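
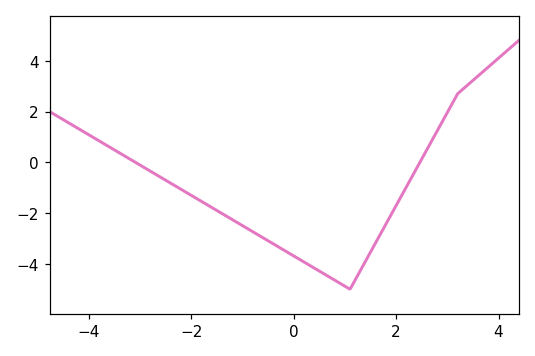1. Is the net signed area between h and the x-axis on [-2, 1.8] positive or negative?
negative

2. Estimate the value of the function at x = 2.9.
1.6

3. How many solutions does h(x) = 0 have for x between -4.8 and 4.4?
2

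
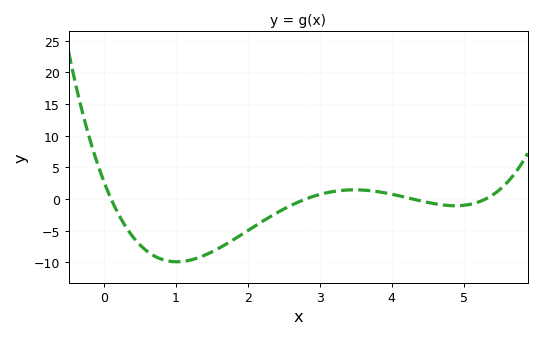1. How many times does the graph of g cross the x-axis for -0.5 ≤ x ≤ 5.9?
4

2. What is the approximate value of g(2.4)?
-2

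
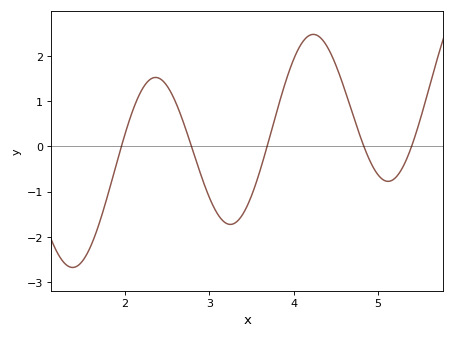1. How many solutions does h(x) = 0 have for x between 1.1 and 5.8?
5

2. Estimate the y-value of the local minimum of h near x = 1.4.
-2.7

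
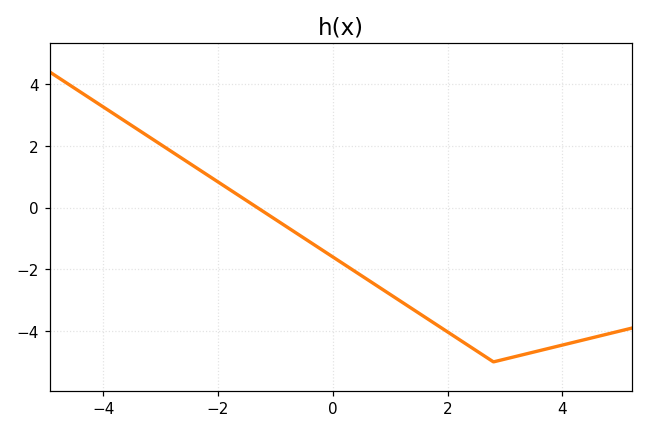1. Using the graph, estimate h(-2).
0.8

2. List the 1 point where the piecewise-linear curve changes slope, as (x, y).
(2.8, -5)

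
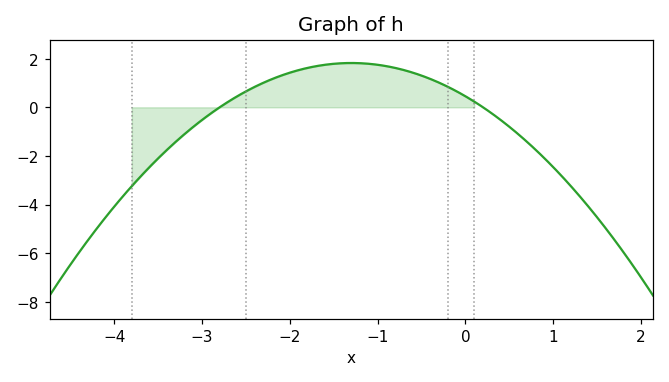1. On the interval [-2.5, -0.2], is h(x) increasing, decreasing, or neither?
neither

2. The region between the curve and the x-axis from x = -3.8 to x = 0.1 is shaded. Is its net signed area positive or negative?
positive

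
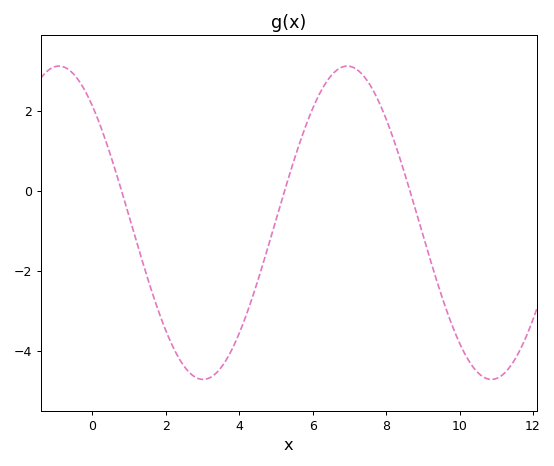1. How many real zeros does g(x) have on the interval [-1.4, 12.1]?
3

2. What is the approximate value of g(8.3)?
1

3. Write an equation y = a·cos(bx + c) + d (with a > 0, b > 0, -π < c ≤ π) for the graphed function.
y = 3.92cos(0.8x + 0.73) - 0.8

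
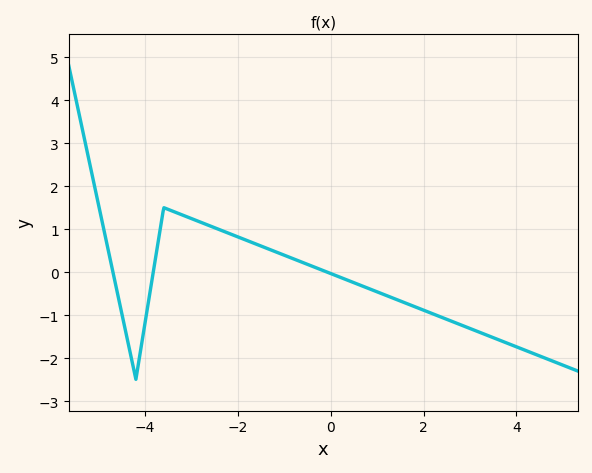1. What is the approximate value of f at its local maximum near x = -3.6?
1.5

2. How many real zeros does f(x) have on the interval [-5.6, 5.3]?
3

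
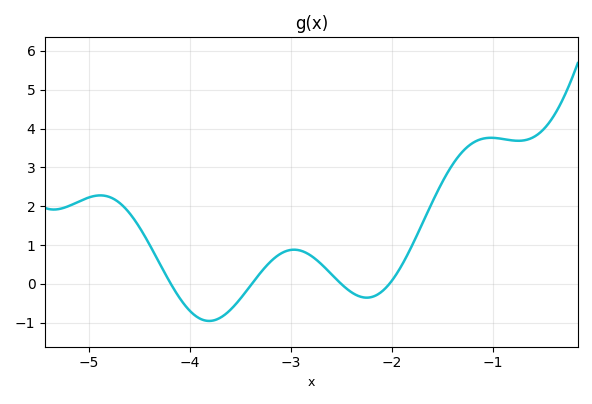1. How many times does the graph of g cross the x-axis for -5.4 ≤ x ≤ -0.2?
4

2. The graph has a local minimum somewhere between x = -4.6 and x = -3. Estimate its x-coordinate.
-3.8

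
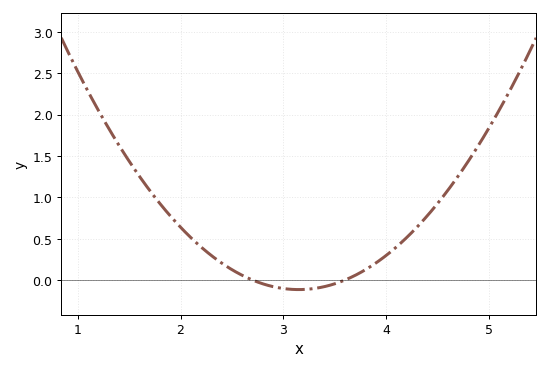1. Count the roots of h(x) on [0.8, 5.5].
2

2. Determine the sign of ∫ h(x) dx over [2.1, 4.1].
positive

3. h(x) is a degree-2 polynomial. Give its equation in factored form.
y = 0.57(x - 2.7)(x - 3.6)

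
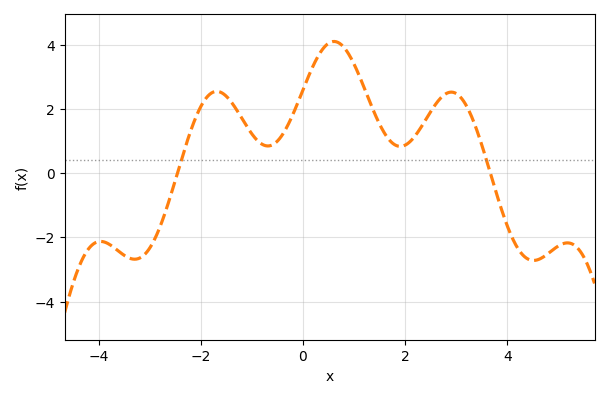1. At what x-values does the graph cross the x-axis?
-2.4, 3.6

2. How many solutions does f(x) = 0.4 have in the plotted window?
2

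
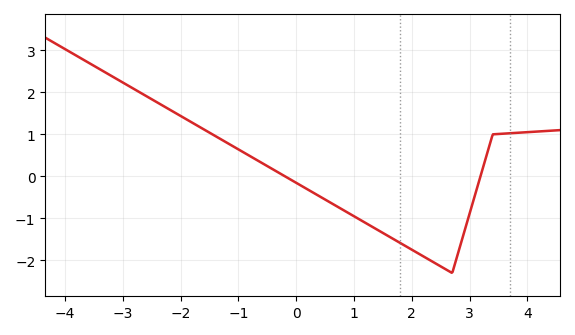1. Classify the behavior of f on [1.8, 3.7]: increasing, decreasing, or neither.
neither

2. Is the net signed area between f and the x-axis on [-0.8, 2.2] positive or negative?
negative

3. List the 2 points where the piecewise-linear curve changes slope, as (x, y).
(2.7, -2.3); (3.4, 1)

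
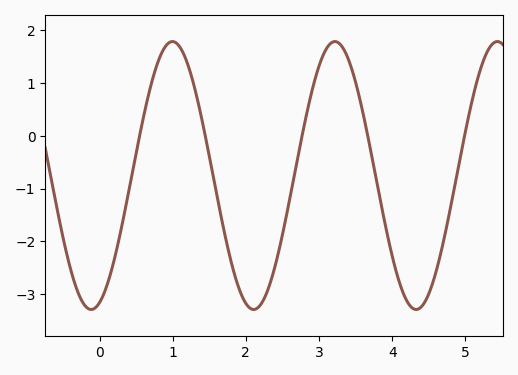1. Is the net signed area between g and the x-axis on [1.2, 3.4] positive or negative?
negative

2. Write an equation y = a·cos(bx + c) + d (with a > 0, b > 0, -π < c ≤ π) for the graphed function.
y = 2.54cos(2.8x - 2.8) - 0.75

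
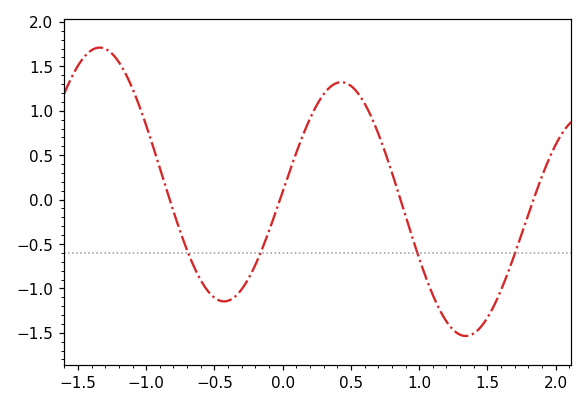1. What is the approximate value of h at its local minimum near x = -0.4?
-1.15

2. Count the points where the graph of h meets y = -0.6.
4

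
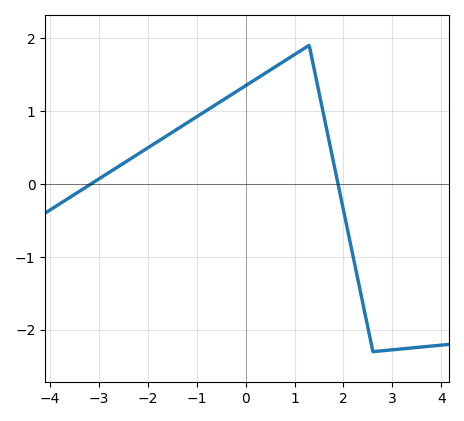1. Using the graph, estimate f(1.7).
0.6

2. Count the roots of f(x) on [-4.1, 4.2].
2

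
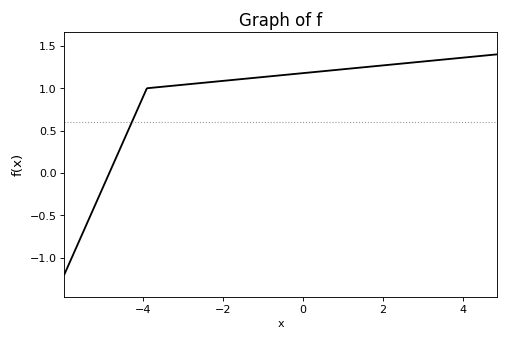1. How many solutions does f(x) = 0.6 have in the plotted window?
1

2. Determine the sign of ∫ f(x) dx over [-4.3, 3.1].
positive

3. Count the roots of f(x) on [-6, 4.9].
1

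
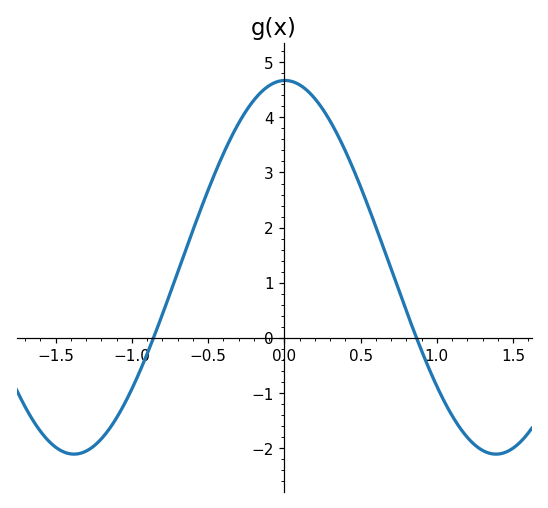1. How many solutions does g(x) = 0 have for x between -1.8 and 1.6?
2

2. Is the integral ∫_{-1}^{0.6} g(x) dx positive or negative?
positive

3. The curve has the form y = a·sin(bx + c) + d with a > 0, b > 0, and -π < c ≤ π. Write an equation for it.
y = 3.39sin(2.27x + 1.56) + 1.28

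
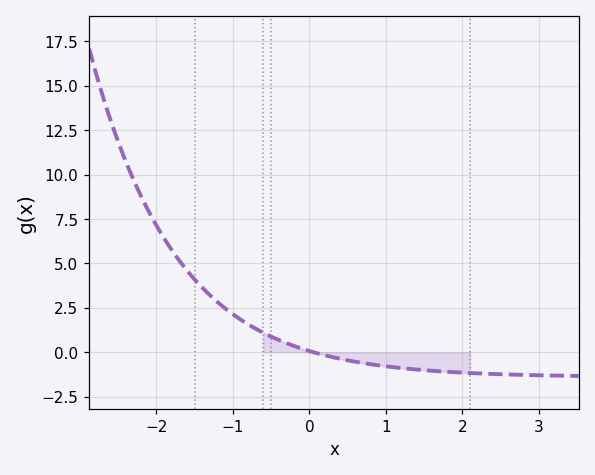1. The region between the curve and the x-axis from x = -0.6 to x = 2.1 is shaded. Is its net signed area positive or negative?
negative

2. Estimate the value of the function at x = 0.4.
-0.366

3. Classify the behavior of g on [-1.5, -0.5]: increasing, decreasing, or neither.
decreasing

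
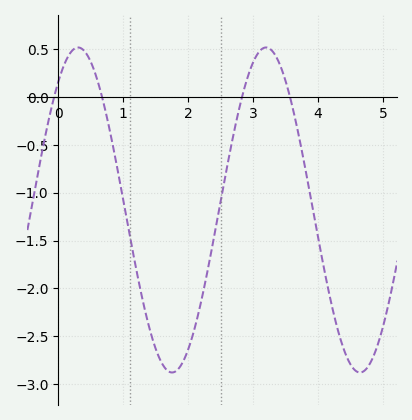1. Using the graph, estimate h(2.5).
-1.09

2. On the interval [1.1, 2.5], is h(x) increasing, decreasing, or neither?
neither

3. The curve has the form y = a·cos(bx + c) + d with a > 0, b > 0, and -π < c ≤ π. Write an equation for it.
y = 1.7cos(2.17x - 0.66) - 1.18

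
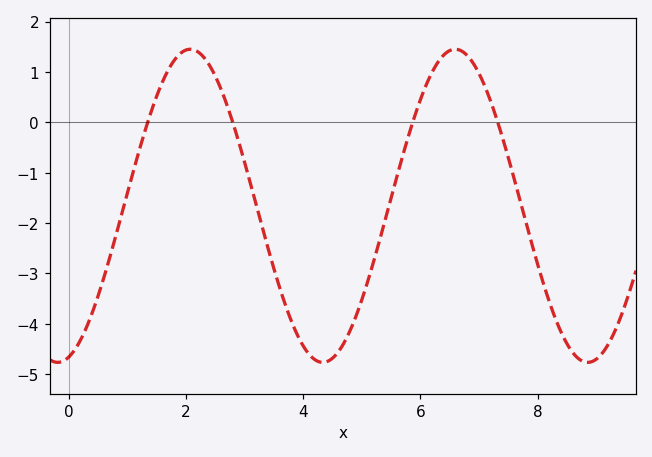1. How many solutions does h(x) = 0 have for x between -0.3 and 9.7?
4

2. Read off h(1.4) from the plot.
0.2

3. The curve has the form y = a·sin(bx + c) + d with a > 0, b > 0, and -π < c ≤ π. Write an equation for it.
y = 3.11sin(1.4x - 1.3) - 1.66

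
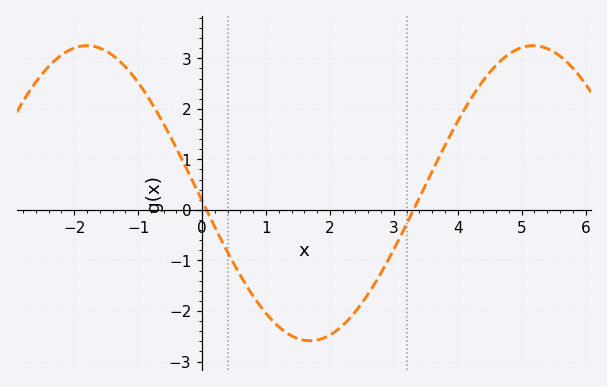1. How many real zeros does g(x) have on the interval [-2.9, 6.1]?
2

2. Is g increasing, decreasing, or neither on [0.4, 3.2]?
neither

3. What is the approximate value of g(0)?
0.182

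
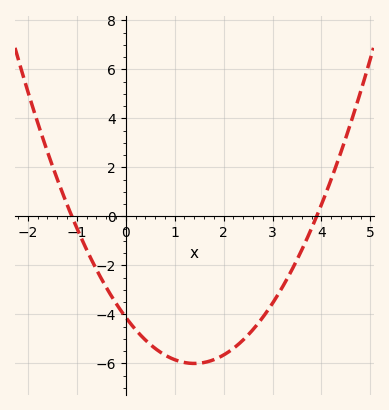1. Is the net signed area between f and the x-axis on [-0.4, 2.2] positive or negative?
negative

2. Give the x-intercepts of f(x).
-1.1, 3.9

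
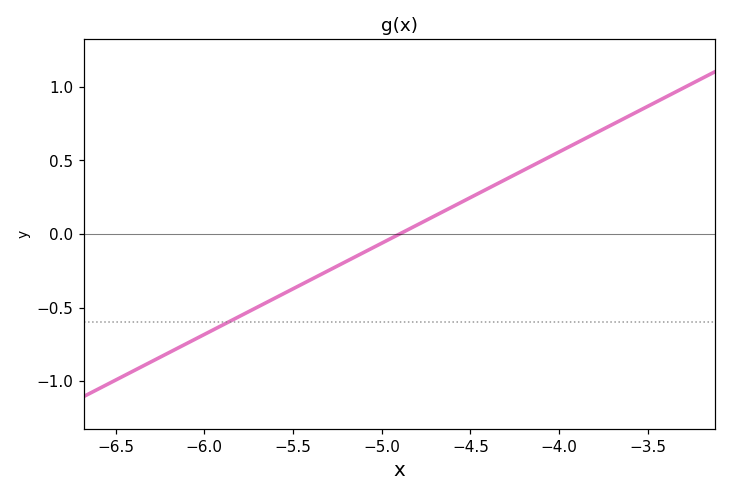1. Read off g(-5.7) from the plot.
-0.496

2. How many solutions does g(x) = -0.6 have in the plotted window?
1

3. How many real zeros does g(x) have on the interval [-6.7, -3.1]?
1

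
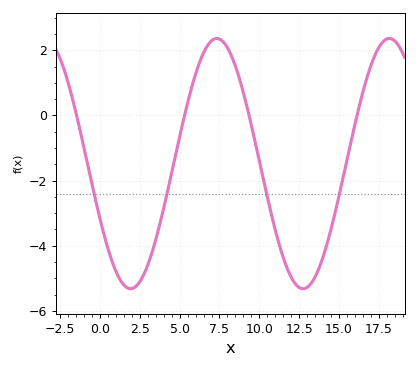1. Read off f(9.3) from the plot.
0.121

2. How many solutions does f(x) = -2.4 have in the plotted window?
4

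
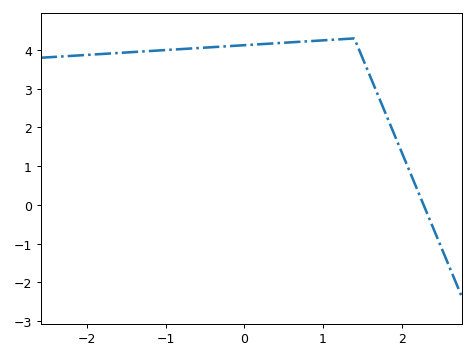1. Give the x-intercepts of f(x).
2.3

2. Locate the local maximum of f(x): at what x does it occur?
1.4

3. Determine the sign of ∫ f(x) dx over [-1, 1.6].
positive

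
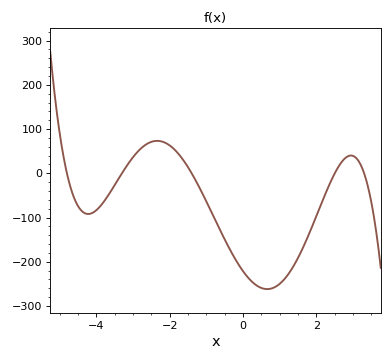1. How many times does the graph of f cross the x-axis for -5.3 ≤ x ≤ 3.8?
5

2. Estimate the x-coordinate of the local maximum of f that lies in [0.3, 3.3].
2.94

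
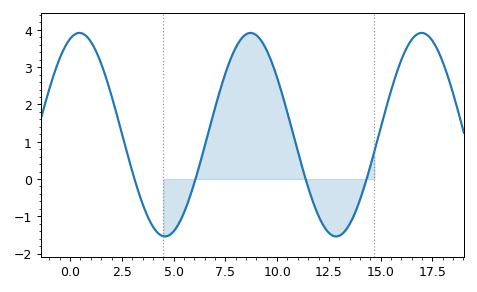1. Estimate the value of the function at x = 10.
2.7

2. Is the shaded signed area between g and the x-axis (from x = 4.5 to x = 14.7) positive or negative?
positive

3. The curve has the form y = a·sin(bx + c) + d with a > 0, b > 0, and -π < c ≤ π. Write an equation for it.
y = 2.73sin(0.76x + 1.2) + 1.19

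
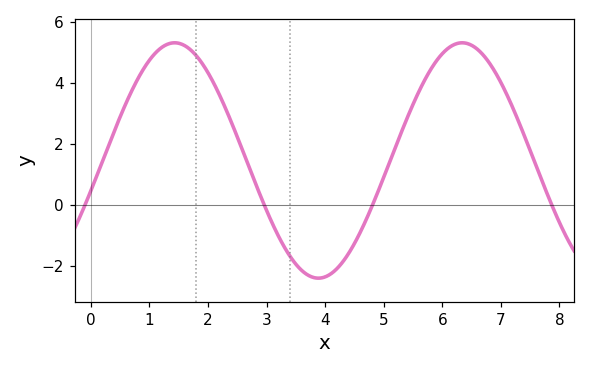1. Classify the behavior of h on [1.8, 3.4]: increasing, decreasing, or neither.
decreasing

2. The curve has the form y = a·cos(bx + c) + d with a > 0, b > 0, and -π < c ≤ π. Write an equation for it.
y = 3.86cos(1.28x - 1.83) + 1.47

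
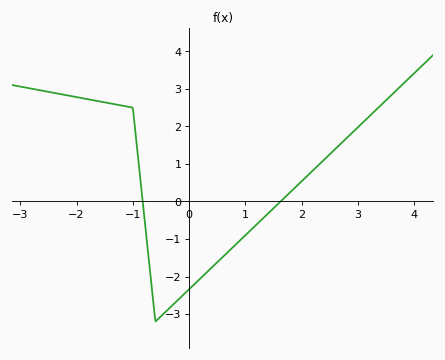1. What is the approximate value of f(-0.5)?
-3.1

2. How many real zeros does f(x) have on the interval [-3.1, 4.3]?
2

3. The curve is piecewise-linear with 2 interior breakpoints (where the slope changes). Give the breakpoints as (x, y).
(-1, 2.5); (-0.6, -3.2)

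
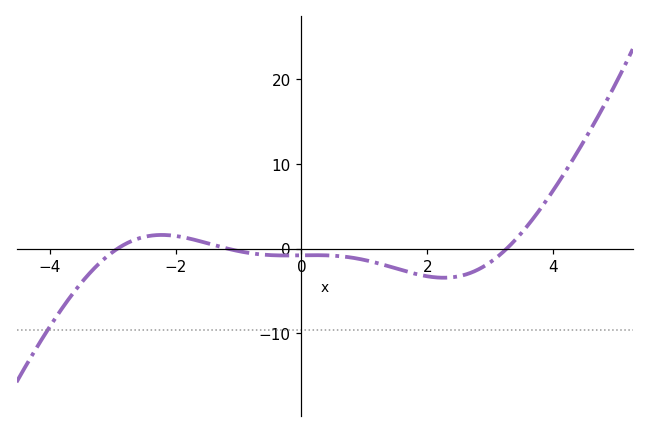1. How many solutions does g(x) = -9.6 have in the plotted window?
1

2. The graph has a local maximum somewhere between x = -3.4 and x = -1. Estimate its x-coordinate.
-2.22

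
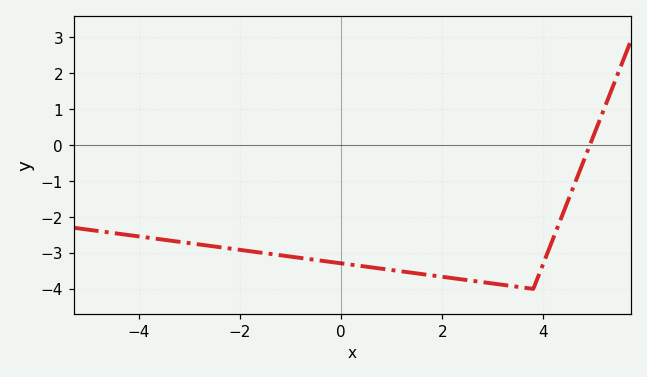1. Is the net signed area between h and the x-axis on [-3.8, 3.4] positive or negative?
negative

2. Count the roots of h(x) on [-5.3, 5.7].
1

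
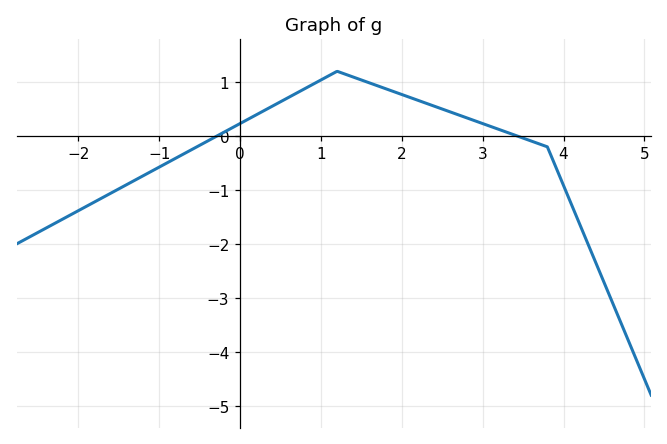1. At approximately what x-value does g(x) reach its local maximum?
1.2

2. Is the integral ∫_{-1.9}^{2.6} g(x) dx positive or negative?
positive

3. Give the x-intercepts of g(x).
-0.2, 3.4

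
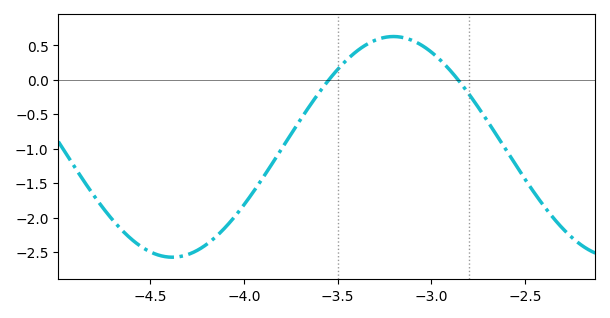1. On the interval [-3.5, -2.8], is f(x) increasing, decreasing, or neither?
neither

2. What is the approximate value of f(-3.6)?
-0.188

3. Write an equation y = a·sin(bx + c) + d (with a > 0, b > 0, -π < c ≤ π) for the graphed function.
y = 1.6sin(2.66x - 2.48) - 0.97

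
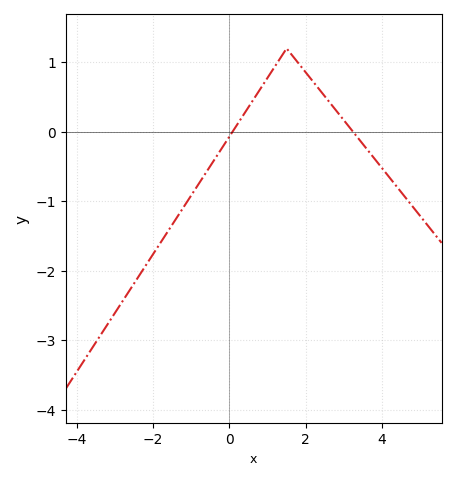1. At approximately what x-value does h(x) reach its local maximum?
1.5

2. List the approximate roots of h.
0.084, 3.24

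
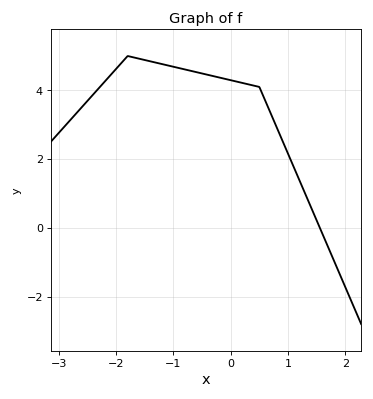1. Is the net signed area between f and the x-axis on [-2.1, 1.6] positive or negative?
positive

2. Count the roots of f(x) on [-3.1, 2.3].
1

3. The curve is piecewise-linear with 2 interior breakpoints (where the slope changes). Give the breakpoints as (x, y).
(-1.8, 5); (0.5, 4.1)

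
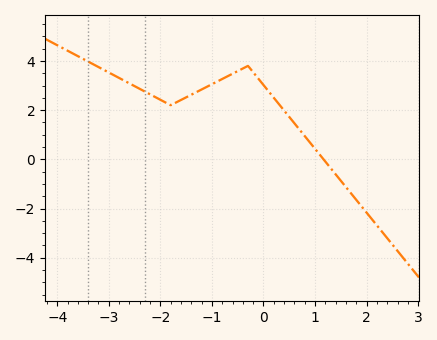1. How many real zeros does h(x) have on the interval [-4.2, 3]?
1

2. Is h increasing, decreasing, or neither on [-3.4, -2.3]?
decreasing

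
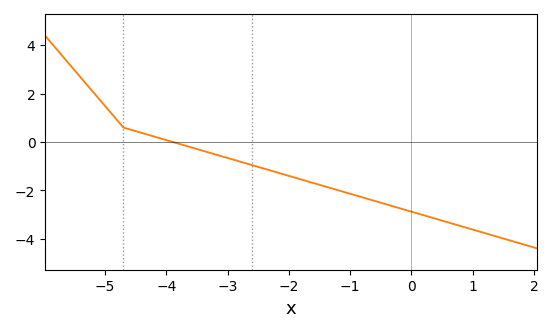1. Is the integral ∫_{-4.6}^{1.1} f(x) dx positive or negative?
negative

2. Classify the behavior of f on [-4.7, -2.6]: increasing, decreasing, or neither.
decreasing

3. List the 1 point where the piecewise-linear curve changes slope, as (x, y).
(-4.7, 0.6)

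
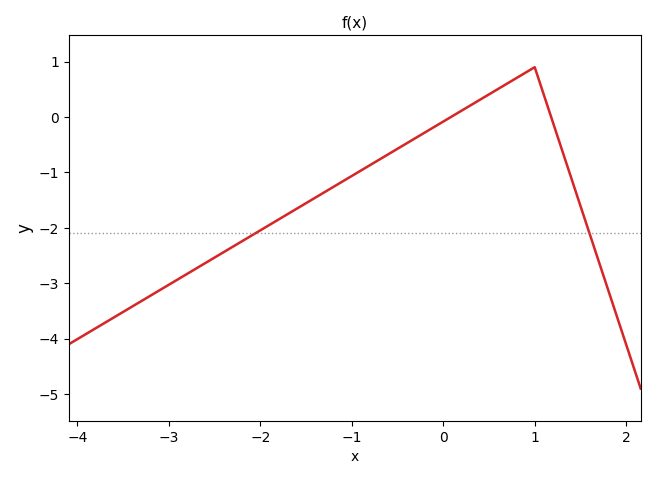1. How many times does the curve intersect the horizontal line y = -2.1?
2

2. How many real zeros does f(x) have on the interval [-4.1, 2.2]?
2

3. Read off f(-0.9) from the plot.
-1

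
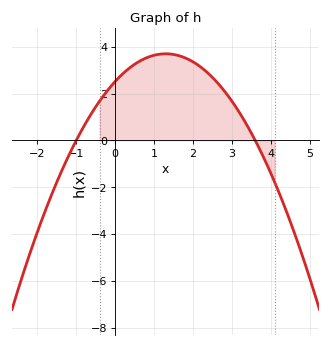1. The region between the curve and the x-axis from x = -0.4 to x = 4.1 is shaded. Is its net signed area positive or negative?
positive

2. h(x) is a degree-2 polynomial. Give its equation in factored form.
y = -0.7(x + 1)(x - 3.6)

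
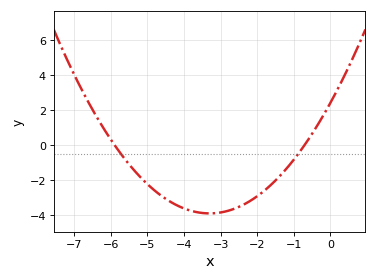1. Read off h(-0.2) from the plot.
1.65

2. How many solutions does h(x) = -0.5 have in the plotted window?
2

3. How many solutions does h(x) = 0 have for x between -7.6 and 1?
2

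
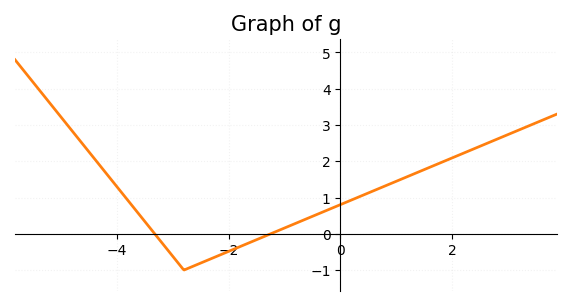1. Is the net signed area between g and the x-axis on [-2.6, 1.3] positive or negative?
positive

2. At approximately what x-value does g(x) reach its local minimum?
-2.8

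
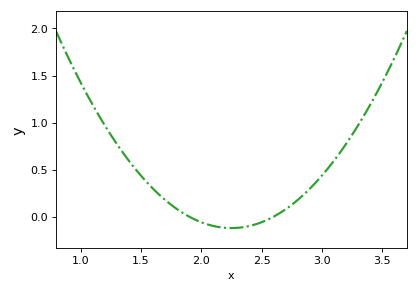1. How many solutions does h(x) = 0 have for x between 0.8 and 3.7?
2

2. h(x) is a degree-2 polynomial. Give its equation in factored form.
y = 0.99(x - 1.9)(x - 2.6)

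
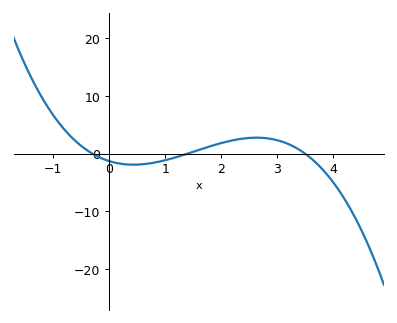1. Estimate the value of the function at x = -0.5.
1.34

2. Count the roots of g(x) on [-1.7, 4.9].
3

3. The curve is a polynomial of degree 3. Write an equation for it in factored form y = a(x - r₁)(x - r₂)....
y = -0.88(x + 0.3)(x - 1.4)(x - 3.5)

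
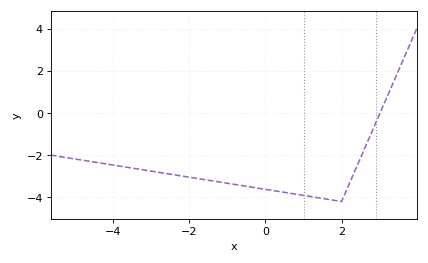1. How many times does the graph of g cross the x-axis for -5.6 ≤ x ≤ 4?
1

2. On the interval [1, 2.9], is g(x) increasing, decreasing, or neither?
neither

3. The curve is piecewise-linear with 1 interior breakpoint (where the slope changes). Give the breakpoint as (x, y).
(2, -4.2)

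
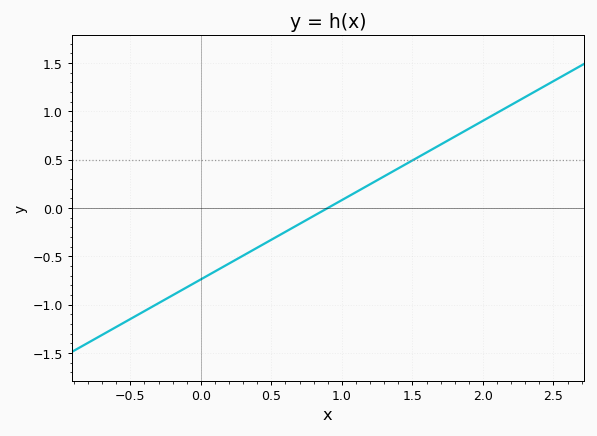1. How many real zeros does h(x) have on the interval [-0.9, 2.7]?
1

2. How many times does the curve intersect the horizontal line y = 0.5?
1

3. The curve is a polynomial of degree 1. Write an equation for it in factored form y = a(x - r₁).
y = 0.82(x - 0.9)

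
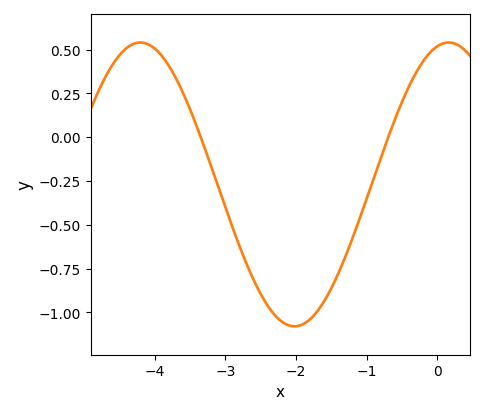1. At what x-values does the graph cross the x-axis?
-3.35, -0.695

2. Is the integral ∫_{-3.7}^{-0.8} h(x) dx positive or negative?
negative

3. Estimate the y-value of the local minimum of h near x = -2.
-1.08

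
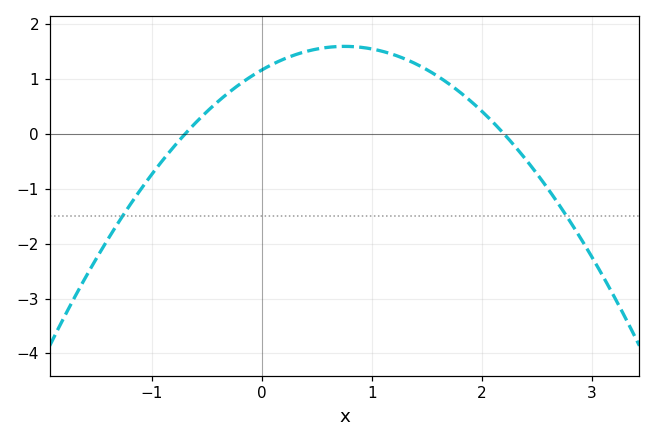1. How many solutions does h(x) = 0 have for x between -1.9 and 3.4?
2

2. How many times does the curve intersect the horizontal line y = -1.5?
2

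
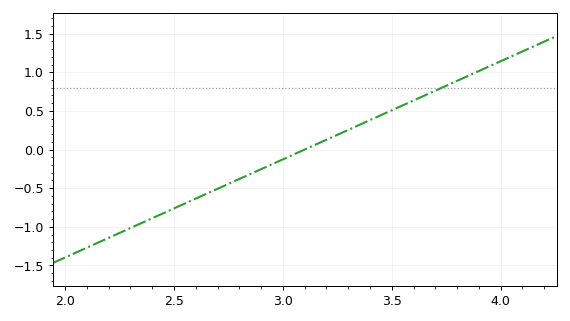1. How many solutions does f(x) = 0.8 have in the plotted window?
1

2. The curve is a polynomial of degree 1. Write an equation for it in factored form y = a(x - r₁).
y = 1.27(x - 3.1)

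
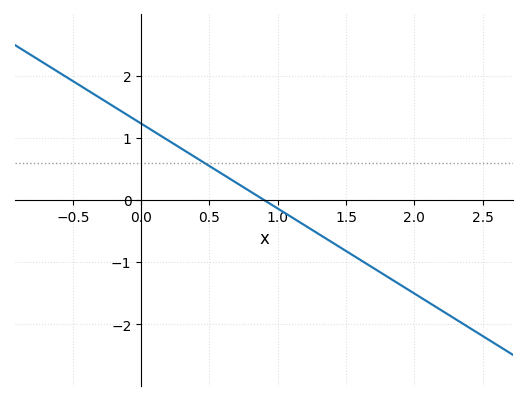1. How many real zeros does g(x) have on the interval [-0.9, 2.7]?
1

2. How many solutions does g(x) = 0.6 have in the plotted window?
1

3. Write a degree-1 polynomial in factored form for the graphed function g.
y = -1.37(x - 0.9)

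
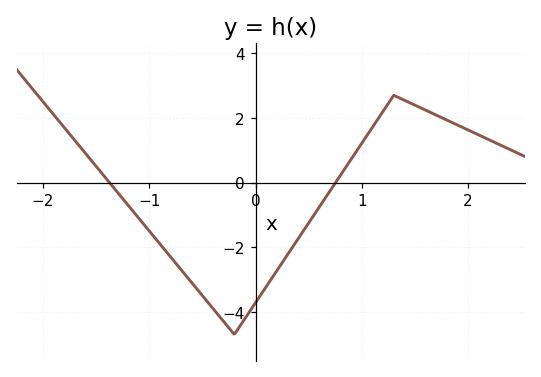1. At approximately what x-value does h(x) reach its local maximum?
1.3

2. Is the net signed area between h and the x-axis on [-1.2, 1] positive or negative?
negative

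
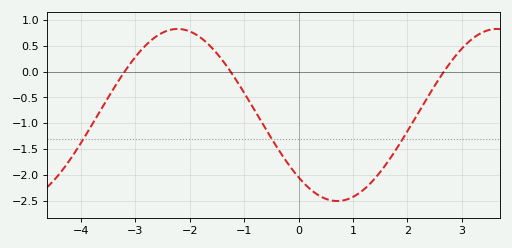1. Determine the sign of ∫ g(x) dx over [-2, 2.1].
negative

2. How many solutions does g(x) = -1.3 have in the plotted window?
3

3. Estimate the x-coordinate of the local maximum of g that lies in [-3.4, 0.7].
-2.23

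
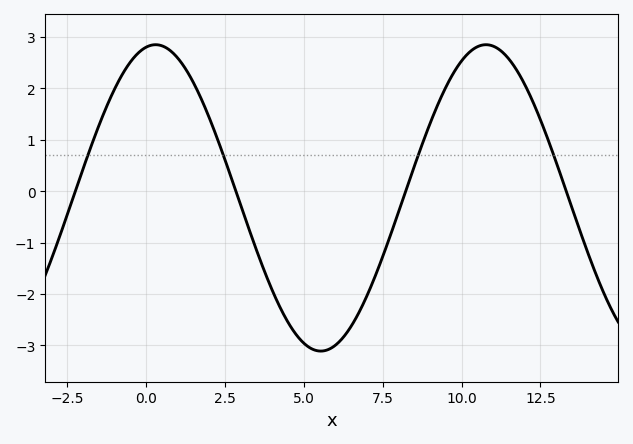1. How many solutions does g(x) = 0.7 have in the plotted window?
4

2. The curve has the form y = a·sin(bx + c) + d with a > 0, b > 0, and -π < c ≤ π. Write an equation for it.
y = 2.98sin(0.6x + 1.39) - 0.13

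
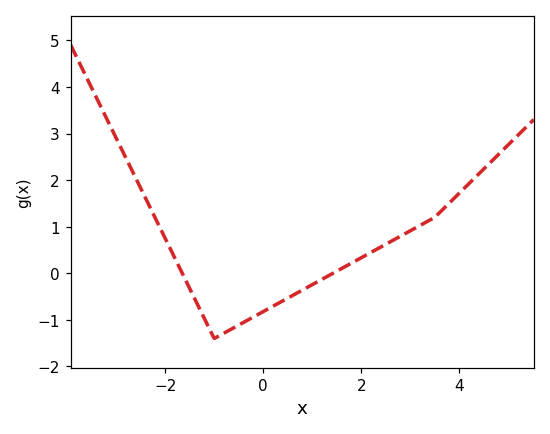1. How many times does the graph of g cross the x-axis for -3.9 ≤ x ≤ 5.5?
2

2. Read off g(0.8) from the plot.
-0.4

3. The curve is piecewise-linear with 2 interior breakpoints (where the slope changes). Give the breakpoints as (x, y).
(-1, -1.4); (3.5, 1.2)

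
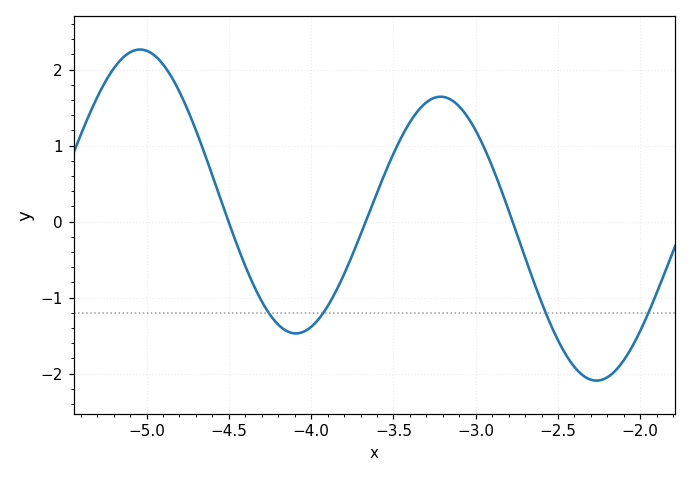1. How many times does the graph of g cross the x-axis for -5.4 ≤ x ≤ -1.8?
3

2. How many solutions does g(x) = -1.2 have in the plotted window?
4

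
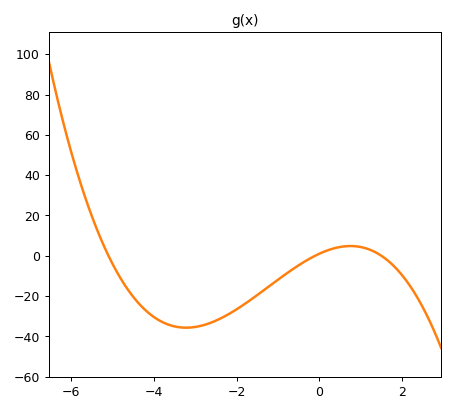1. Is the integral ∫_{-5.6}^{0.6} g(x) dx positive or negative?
negative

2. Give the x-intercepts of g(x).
-5, 0, 1.6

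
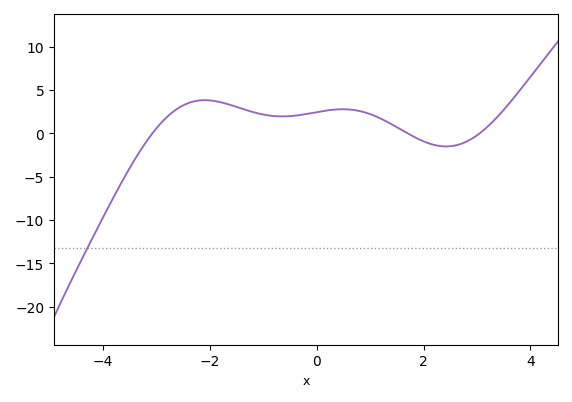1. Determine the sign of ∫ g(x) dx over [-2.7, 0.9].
positive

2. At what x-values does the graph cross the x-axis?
-3, 1.6, 3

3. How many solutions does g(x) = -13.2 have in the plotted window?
1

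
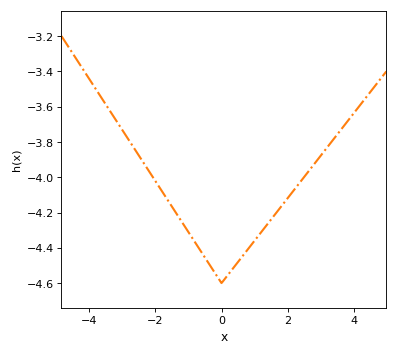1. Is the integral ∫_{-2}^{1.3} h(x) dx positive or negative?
negative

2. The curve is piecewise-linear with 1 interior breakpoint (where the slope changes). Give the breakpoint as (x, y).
(0, -4.6)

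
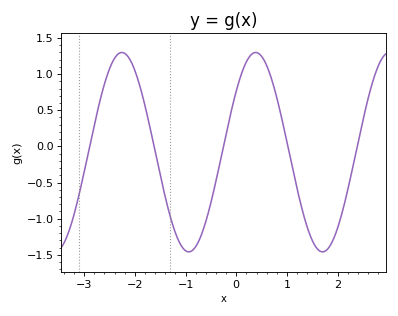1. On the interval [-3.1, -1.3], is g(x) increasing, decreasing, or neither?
neither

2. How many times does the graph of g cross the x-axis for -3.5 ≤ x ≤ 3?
5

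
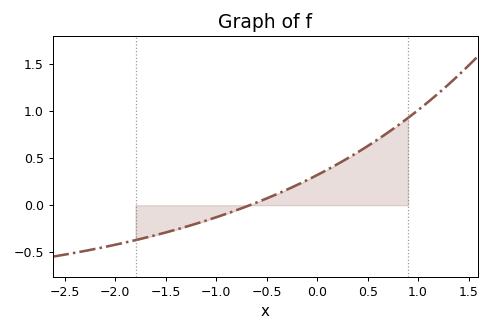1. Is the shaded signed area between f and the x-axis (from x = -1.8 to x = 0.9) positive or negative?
positive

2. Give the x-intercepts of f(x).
-0.7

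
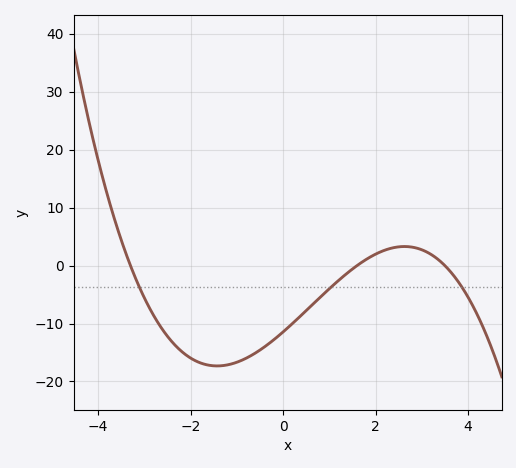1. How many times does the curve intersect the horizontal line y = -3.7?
3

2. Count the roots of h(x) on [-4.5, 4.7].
3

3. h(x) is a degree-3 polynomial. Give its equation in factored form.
y = -0.62(x + 3.3)(x - 1.6)(x - 3.5)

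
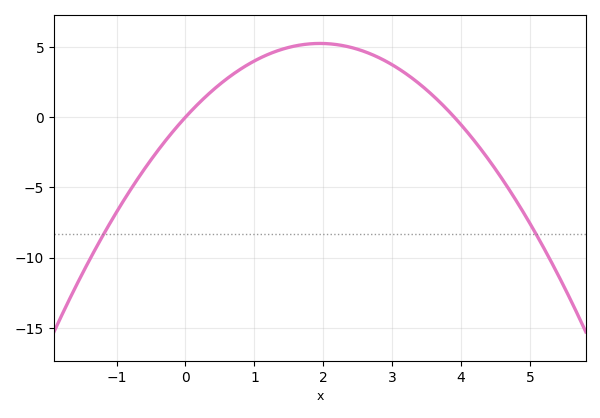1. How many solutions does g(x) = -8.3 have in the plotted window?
2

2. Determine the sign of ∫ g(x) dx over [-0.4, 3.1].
positive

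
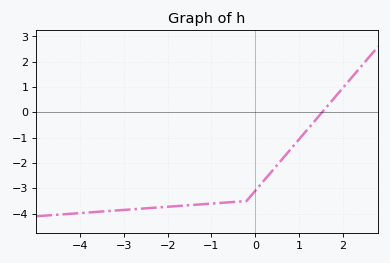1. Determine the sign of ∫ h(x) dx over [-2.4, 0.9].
negative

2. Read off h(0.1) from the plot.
-2.9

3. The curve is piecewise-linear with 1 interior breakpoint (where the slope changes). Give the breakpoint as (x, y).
(-0.2, -3.5)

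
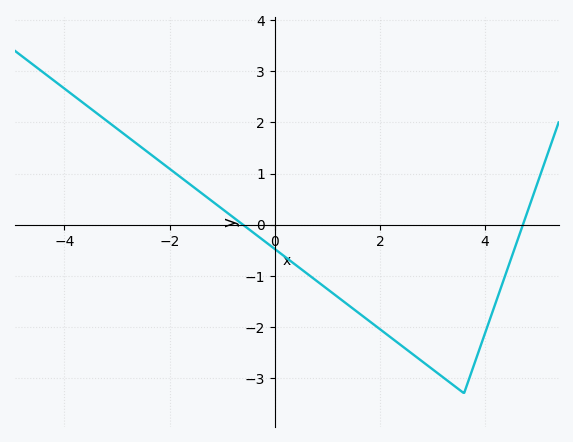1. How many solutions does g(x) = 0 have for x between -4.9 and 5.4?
2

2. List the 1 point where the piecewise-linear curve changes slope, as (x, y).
(3.6, -3.3)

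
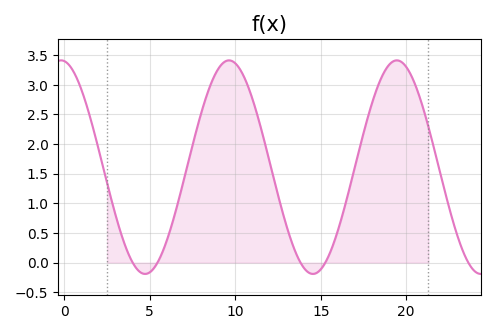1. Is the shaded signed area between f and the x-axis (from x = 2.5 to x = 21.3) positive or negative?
positive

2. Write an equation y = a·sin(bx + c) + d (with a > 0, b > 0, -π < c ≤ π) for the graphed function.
y = 1.8sin(0.64x + 1.69) + 1.61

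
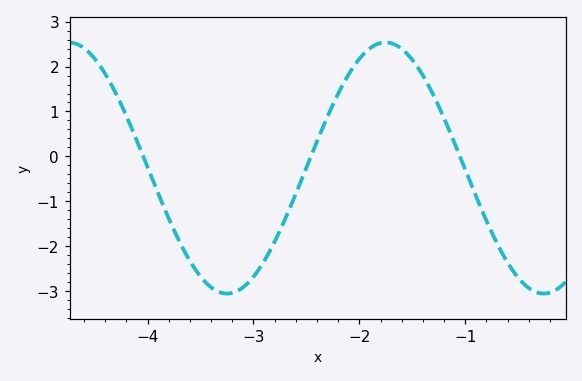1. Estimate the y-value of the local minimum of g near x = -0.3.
-3.06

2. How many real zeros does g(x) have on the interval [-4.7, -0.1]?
3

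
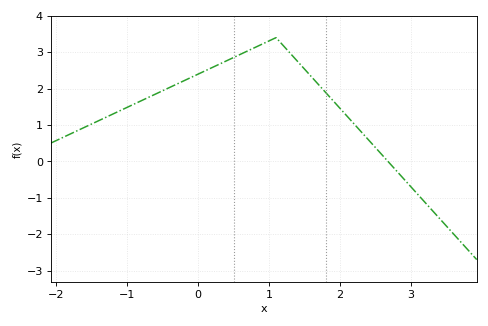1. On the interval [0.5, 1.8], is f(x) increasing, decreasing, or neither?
neither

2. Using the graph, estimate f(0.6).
2.94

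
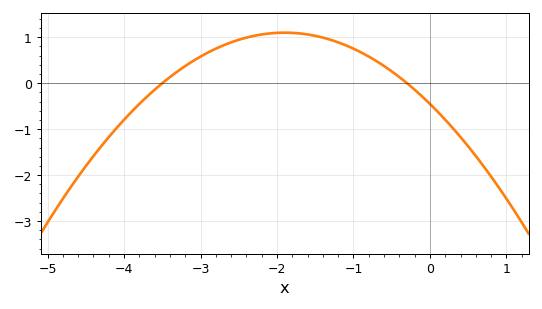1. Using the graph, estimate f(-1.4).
1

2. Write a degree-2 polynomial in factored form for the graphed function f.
y = -0.43(x + 3.5)(x + 0.3)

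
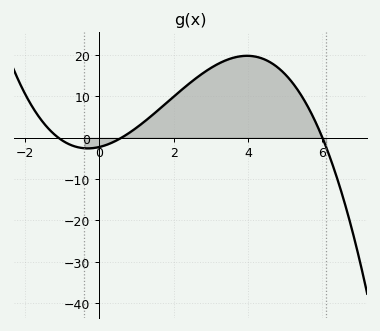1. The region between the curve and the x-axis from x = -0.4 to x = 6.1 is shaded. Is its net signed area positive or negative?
positive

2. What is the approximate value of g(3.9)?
20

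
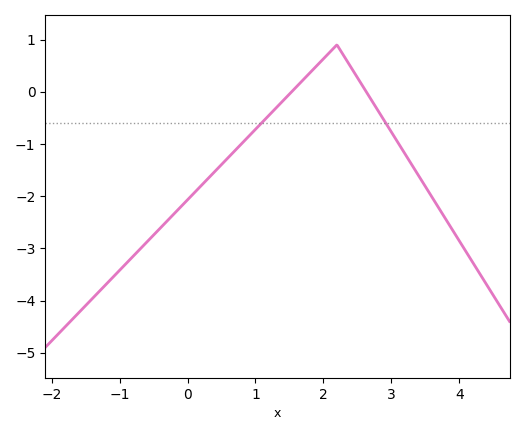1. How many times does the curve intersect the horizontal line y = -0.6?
2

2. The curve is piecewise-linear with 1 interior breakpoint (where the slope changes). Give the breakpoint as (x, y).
(2.2, 0.9)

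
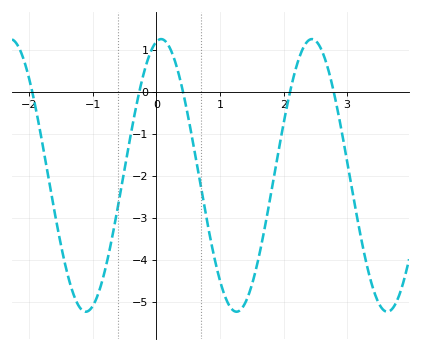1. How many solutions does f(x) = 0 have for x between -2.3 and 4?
5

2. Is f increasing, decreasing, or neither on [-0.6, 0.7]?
neither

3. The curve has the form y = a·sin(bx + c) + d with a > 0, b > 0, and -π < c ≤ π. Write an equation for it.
y = 3.25sin(2.65x + 1.37) - 1.99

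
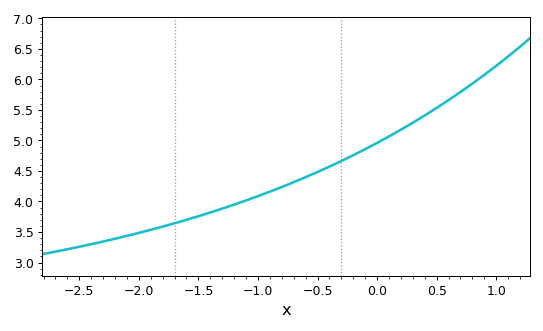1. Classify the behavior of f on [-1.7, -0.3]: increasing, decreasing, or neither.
increasing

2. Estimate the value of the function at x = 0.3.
5.29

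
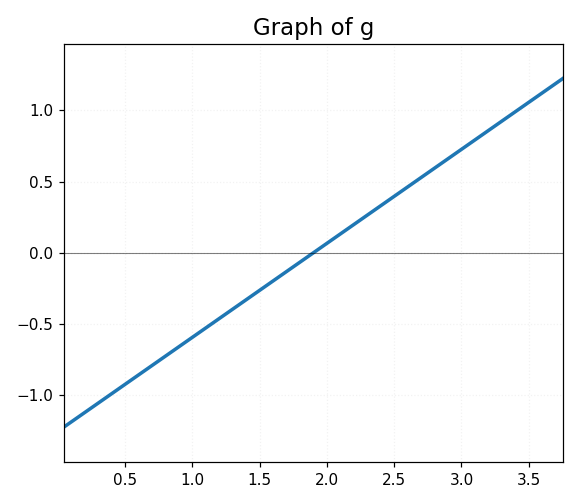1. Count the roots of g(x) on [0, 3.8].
1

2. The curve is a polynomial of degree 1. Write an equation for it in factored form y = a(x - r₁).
y = 0.66(x - 1.9)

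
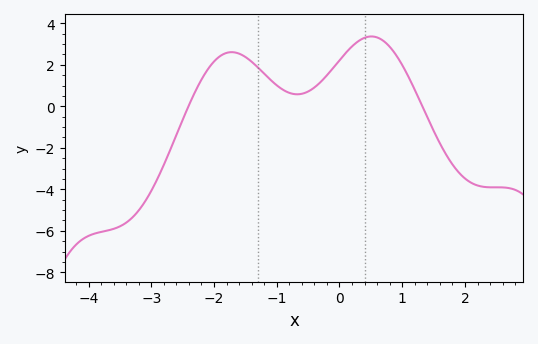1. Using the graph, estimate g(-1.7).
2.61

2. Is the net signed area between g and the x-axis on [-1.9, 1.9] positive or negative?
positive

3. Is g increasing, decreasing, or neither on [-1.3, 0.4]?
neither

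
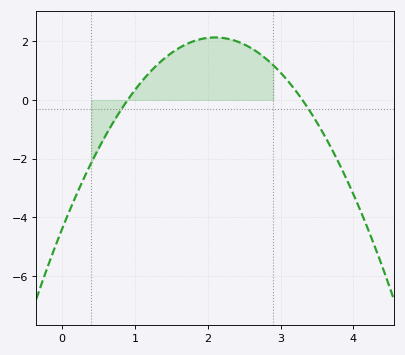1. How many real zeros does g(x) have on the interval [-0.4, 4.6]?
2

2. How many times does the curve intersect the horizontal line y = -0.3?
2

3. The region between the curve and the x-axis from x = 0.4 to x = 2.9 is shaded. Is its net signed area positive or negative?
positive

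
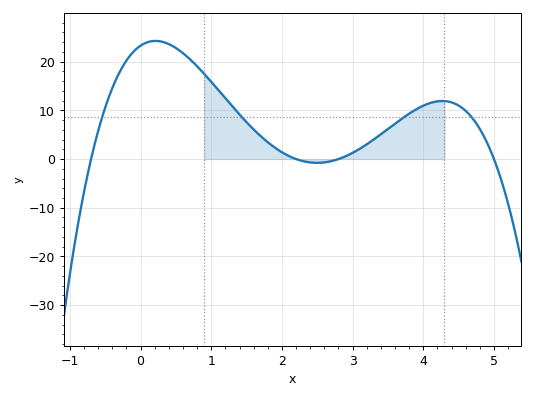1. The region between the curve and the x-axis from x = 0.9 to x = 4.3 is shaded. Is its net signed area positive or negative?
positive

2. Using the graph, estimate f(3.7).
8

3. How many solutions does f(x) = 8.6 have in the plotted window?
4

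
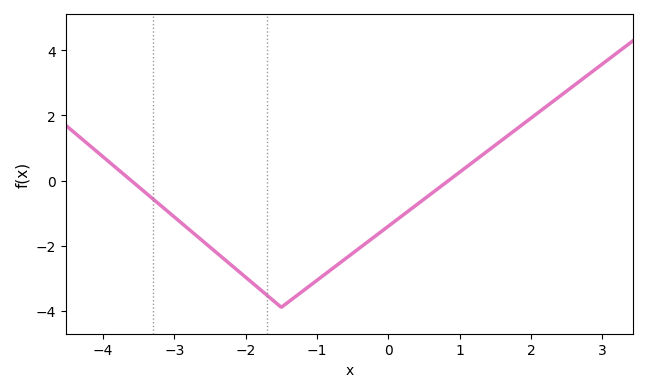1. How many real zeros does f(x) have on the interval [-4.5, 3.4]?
2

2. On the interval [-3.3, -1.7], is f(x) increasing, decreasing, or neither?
decreasing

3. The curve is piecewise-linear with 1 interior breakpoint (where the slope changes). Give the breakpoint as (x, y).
(-1.5, -3.9)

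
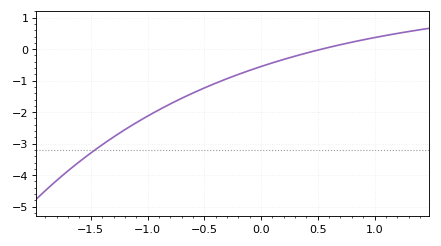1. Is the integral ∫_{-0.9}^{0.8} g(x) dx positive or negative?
negative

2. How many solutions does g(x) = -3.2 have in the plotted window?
1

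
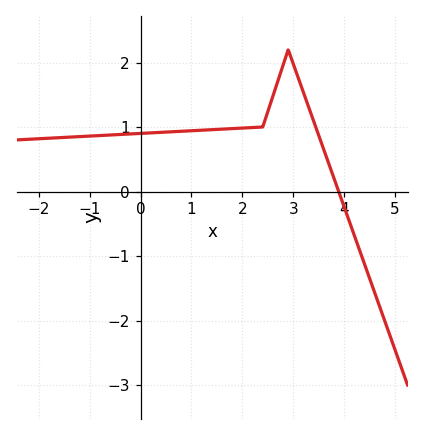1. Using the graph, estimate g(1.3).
1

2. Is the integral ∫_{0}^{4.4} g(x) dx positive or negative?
positive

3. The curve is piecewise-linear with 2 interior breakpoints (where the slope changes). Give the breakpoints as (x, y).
(2.4, 1); (2.9, 2.2)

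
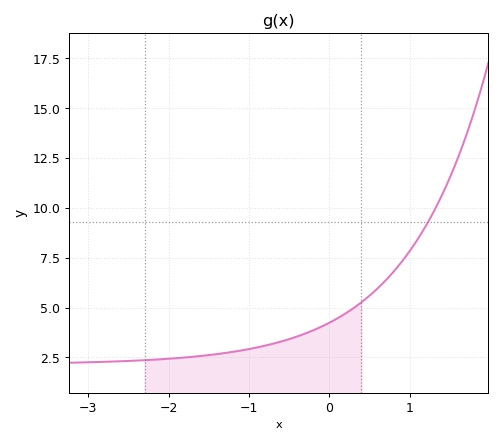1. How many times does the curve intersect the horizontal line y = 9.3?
1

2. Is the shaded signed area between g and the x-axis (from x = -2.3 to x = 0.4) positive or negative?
positive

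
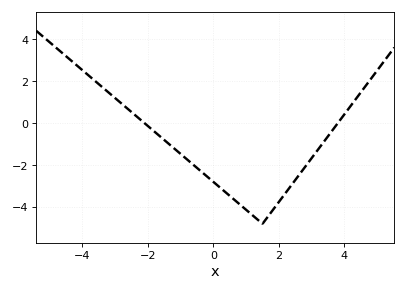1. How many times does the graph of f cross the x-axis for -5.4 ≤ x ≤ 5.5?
2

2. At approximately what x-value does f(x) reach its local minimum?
1.5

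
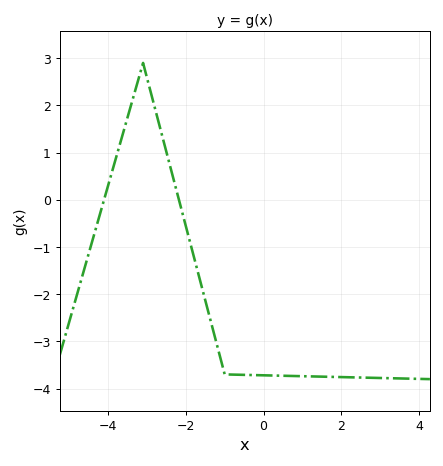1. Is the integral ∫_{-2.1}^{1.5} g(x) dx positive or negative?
negative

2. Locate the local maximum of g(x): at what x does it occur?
-3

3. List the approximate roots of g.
-4.2, -2.2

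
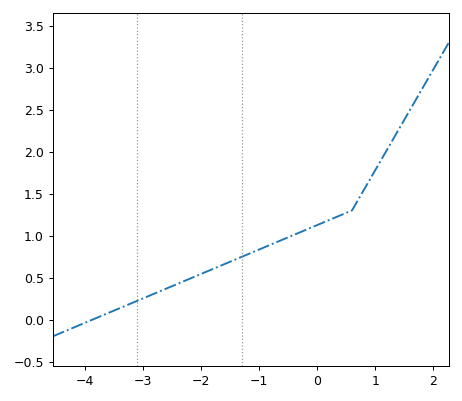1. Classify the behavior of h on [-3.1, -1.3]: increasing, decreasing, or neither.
increasing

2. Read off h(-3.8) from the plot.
0.018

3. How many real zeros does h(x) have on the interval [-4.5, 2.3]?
1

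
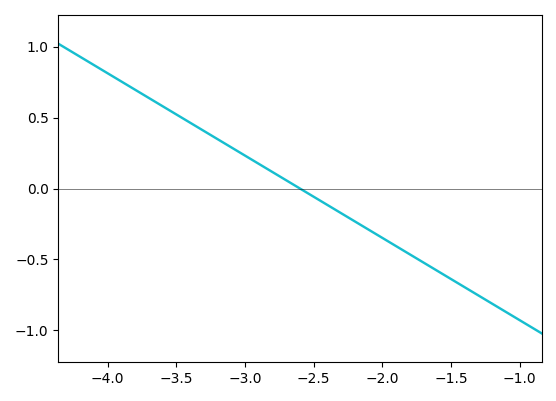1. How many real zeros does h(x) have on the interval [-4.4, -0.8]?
1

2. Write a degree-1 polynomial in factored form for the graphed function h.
y = -0.58(x + 2.6)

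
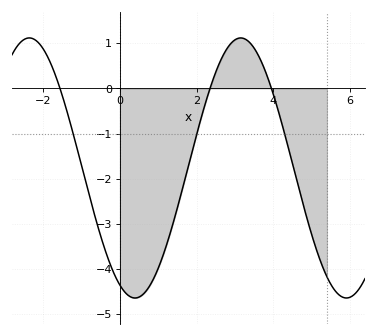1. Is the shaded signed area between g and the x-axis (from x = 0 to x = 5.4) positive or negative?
negative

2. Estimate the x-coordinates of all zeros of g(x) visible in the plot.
-1.56, 2.35, 3.95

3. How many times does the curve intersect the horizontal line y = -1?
3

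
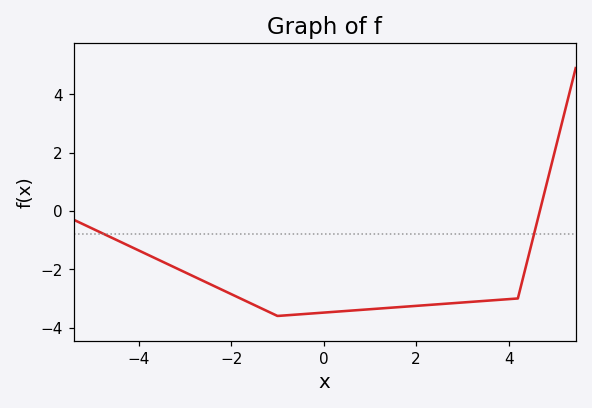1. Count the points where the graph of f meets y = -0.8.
2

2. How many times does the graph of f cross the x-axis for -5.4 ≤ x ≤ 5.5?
1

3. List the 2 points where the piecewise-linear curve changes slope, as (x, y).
(-1, -3.6); (4.2, -3)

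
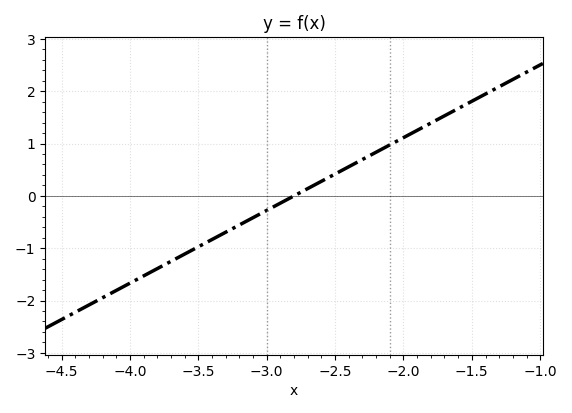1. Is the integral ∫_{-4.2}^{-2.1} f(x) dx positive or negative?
negative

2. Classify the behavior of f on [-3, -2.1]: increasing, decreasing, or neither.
increasing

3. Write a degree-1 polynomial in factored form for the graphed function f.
y = 1.39(x + 2.8)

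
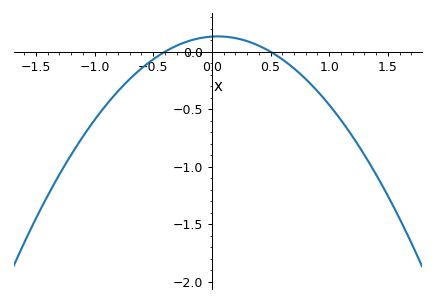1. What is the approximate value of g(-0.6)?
-0.15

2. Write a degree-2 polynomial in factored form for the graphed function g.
y = -0.66(x + 0.4)(x - 0.5)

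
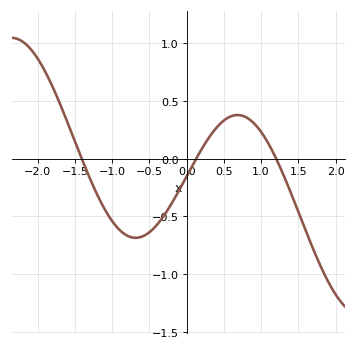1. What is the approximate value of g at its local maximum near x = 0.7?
0.4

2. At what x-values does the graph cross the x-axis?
-1.4, 0.1, 1.2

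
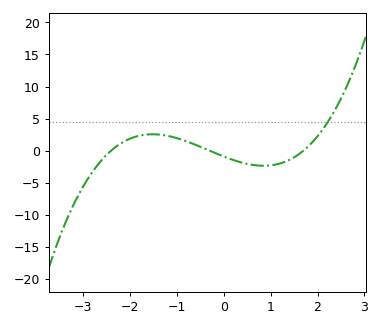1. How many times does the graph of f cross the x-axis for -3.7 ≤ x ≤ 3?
3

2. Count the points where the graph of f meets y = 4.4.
1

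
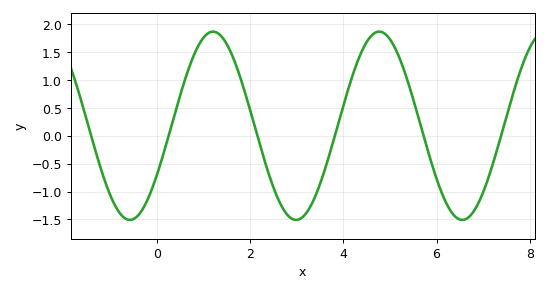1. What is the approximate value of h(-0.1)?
-0.929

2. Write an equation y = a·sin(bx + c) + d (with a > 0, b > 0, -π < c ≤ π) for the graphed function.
y = 1.69sin(1.76x - 0.54) + 0.18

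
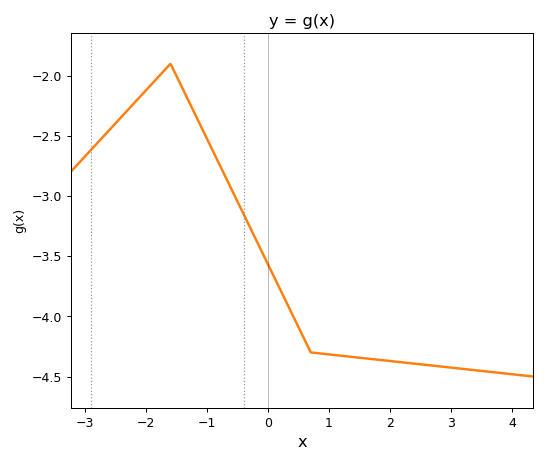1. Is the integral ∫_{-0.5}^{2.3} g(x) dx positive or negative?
negative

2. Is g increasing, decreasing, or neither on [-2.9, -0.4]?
neither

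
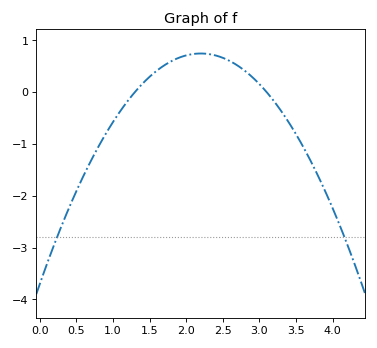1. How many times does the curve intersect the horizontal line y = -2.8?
2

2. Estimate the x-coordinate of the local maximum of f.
2.2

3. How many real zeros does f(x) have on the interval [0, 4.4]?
2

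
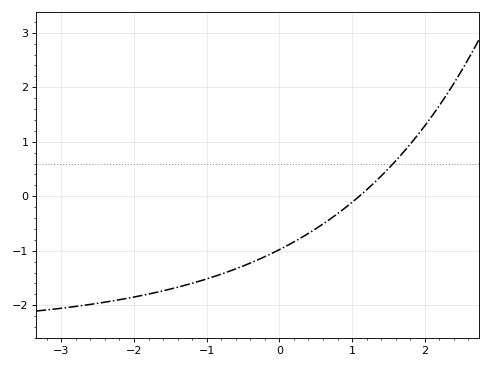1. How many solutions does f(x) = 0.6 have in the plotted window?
1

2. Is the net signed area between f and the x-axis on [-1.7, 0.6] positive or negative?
negative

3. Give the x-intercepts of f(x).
1.1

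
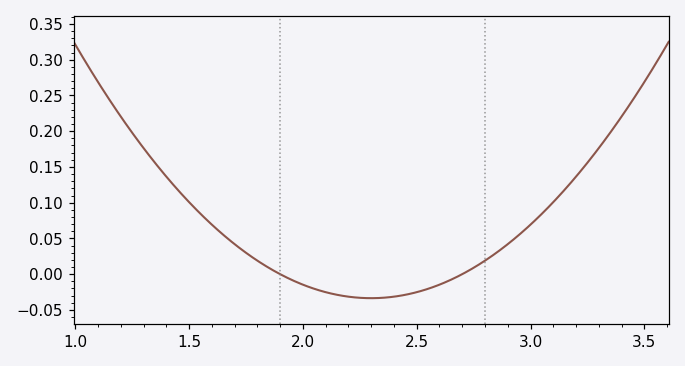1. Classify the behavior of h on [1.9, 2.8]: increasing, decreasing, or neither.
neither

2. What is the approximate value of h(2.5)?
-0.025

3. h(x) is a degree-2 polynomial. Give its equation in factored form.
y = 0.21(x - 1.9)(x - 2.7)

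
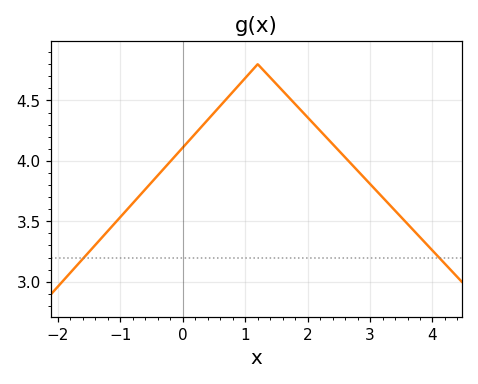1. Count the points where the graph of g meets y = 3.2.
2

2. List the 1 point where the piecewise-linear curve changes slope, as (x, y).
(1.2, 4.8)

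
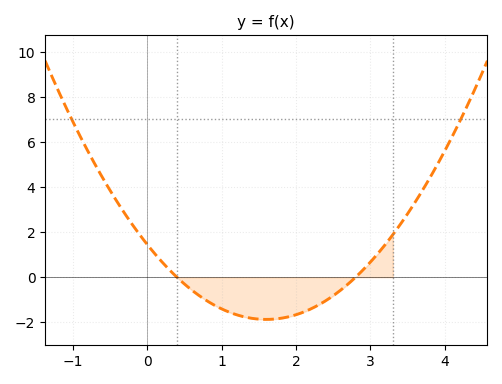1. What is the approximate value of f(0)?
1.46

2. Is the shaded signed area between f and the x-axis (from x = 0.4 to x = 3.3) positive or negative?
negative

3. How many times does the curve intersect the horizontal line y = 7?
2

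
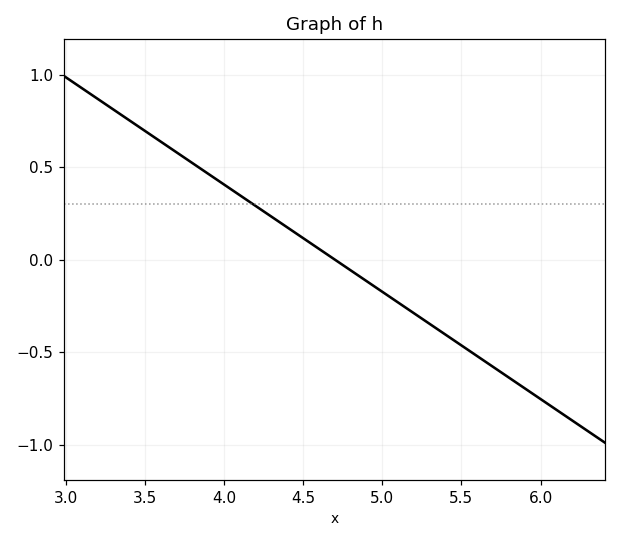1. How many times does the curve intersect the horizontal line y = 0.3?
1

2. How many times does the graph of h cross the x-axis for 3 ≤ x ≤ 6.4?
1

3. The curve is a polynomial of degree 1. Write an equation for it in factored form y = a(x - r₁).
y = -0.58(x - 4.7)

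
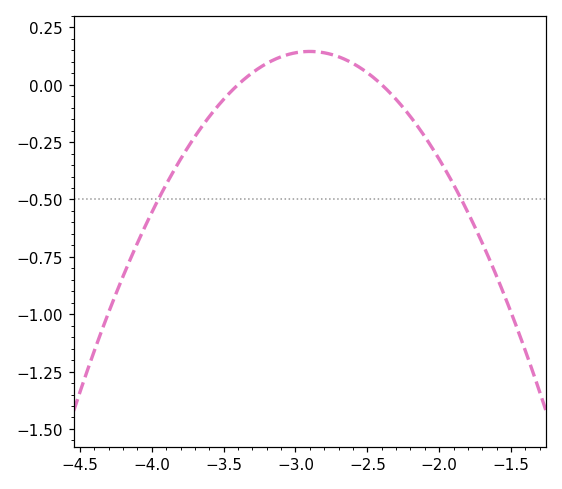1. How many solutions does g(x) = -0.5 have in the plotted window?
2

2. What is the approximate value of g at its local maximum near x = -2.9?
0.14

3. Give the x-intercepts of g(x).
-3.4, -2.4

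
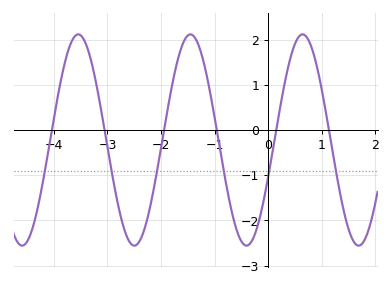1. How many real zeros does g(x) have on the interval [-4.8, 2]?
6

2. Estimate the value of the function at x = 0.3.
0.98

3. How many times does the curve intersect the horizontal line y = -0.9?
6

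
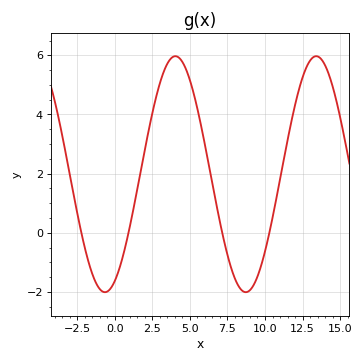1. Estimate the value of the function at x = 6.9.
0.61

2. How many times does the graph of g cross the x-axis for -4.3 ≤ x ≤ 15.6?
4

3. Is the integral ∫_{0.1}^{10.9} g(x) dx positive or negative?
positive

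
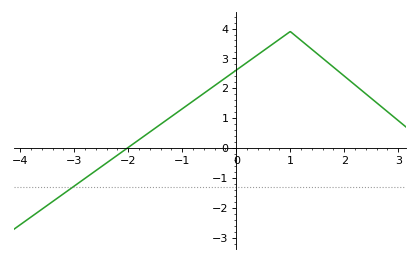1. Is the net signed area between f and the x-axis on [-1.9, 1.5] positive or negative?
positive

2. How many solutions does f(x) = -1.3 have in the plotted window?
1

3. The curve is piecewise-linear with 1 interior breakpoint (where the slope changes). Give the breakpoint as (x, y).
(1, 3.9)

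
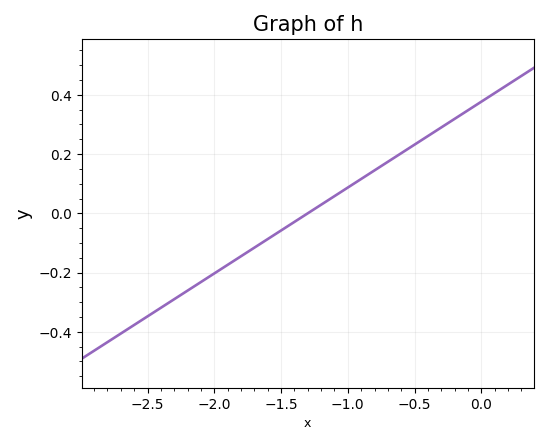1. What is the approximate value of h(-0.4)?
0.261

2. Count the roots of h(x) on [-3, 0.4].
1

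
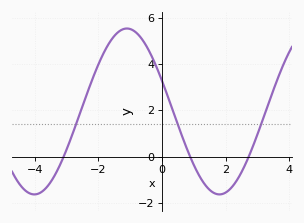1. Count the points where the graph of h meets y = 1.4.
3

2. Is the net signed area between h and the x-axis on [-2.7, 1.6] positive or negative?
positive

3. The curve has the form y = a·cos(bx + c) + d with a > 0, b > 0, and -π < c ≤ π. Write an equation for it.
y = 3.58cos(1.08x + 1.19) + 1.95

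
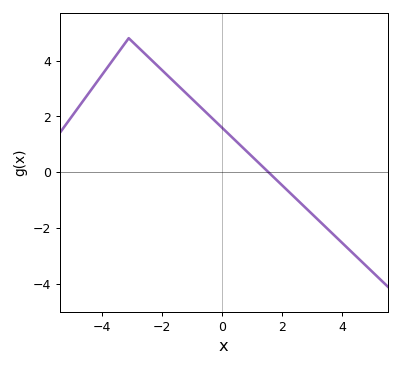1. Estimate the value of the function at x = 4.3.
-2.8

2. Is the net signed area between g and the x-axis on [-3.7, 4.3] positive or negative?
positive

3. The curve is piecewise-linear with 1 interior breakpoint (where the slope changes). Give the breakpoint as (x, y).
(-3.1, 4.8)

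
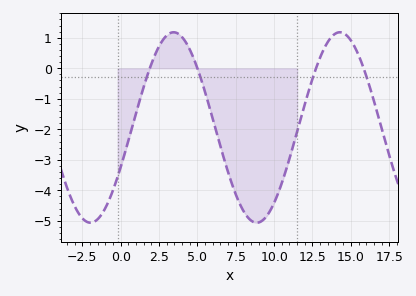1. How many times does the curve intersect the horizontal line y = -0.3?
4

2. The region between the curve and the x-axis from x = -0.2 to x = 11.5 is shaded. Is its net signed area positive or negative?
negative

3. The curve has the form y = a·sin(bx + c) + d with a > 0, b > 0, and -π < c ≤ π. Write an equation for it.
y = 3.12sin(0.58x - 0.43) - 1.94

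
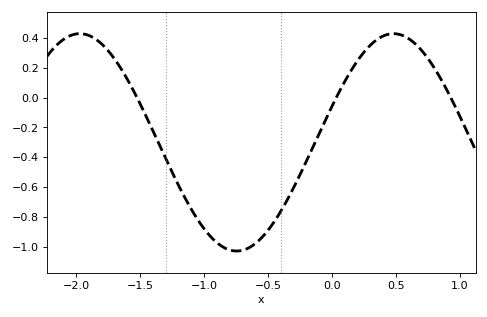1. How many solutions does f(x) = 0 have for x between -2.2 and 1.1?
3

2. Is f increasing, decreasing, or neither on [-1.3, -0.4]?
neither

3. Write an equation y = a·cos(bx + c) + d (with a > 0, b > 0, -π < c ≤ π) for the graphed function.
y = 0.73cos(2.6x - 1.2) - 0.3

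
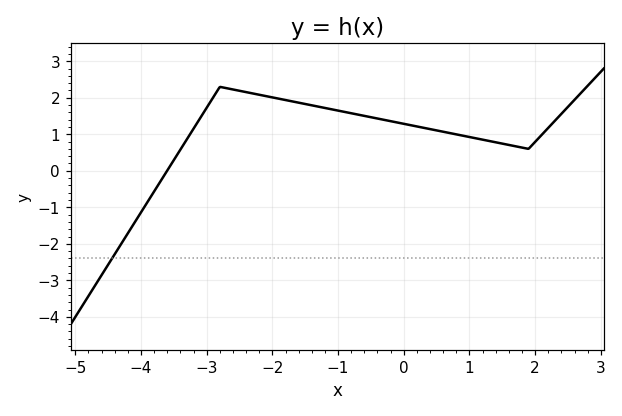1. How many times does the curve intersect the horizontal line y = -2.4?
1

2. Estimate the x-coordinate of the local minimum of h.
1.8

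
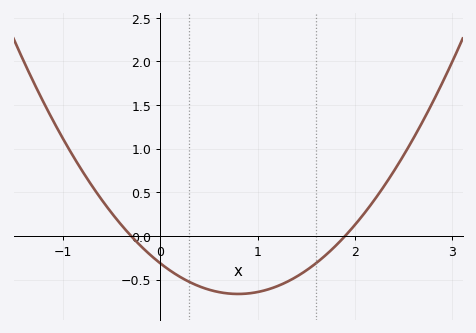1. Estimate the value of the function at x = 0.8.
-0.665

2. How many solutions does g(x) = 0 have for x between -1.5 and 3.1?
2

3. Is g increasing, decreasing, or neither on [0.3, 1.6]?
neither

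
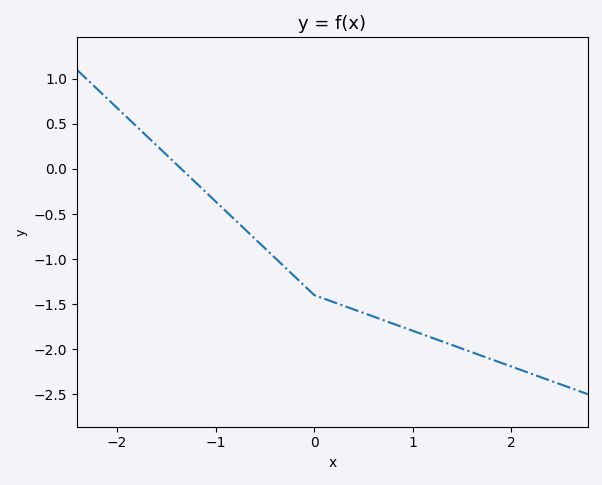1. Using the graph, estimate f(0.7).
-1.68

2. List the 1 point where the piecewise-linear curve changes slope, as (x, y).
(0, -1.4)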